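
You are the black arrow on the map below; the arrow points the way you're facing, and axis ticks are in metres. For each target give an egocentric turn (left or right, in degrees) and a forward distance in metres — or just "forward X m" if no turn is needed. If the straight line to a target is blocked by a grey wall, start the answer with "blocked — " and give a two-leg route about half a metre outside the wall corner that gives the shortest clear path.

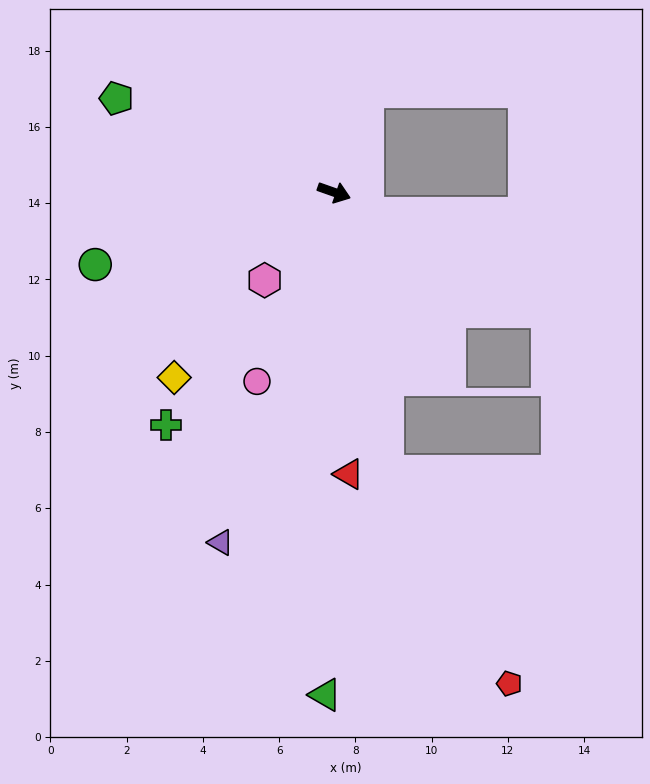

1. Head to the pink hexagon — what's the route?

turn right 109°, forward 2.9 m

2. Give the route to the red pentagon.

blocked — turn right 60°, forward 7.5 m, then turn left 19°, forward 6.4 m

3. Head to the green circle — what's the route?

turn right 144°, forward 6.5 m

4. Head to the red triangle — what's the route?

turn right 68°, forward 7.4 m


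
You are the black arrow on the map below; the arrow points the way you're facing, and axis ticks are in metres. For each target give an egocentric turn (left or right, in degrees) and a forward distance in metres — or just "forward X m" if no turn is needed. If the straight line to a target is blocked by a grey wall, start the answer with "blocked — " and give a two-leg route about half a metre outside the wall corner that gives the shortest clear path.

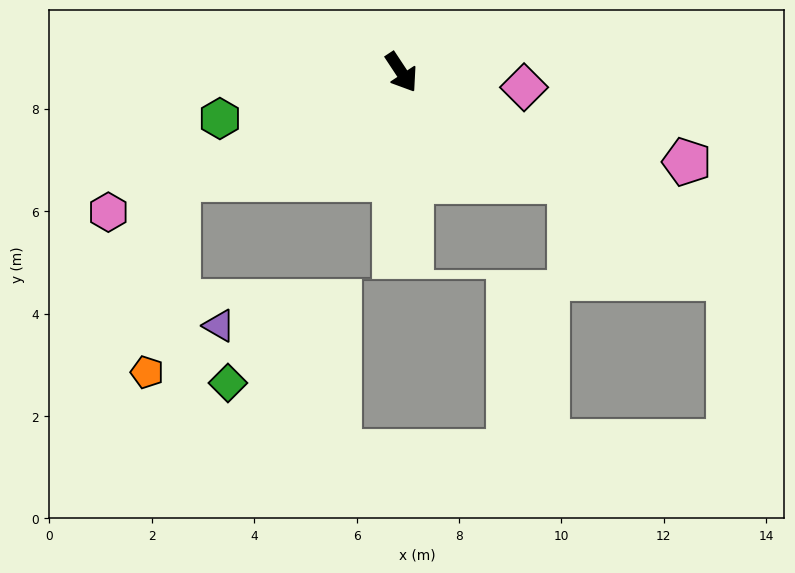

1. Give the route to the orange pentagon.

blocked — turn right 98°, forward 4.8 m, then turn left 55°, forward 3.8 m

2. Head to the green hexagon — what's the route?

turn right 109°, forward 3.7 m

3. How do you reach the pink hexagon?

turn right 98°, forward 6.3 m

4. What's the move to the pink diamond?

turn left 50°, forward 2.4 m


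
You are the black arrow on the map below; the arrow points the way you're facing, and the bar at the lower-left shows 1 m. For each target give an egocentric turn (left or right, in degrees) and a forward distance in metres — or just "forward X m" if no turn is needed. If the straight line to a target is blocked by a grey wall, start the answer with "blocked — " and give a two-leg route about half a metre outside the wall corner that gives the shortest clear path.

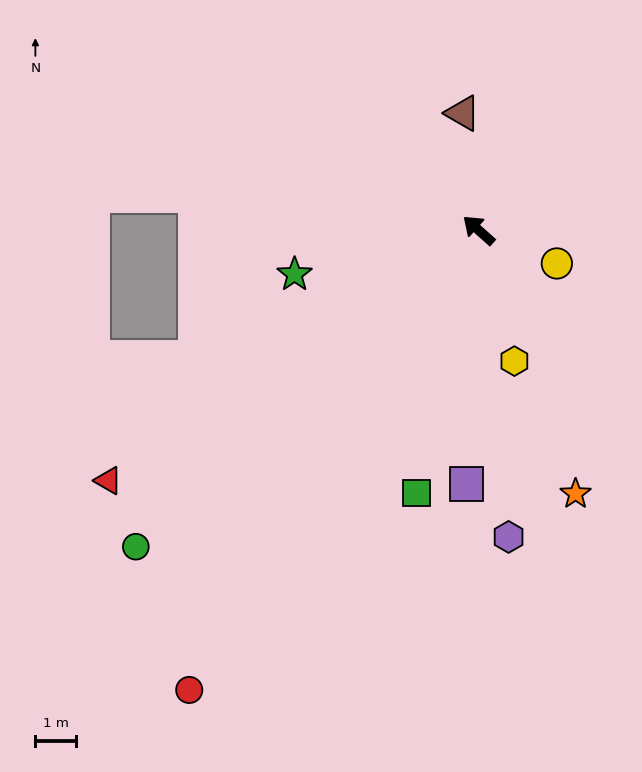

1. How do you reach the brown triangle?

turn right 41°, forward 2.9 m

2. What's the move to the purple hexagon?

turn left 137°, forward 7.5 m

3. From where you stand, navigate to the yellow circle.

turn right 161°, forward 2.1 m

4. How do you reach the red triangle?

turn left 76°, forward 10.9 m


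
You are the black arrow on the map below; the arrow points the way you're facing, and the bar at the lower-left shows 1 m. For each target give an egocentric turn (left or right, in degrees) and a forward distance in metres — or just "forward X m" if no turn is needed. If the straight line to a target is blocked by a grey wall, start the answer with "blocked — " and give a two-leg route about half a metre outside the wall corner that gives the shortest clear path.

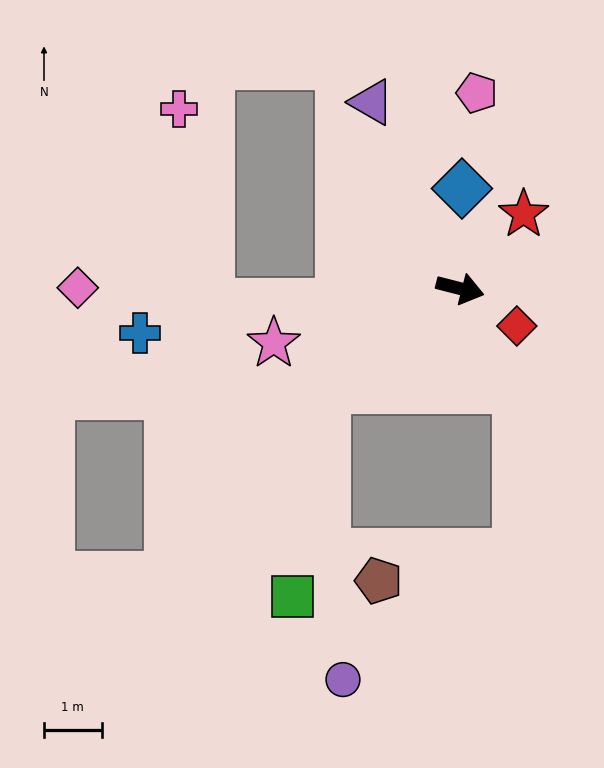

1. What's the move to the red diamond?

turn right 19°, forward 1.2 m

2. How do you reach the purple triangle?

turn left 130°, forward 3.6 m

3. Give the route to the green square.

blocked — turn right 129°, forward 2.9 m, then turn left 44°, forward 3.6 m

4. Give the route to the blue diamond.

turn left 103°, forward 1.7 m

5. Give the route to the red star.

turn left 64°, forward 1.7 m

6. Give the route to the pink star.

turn right 149°, forward 3.4 m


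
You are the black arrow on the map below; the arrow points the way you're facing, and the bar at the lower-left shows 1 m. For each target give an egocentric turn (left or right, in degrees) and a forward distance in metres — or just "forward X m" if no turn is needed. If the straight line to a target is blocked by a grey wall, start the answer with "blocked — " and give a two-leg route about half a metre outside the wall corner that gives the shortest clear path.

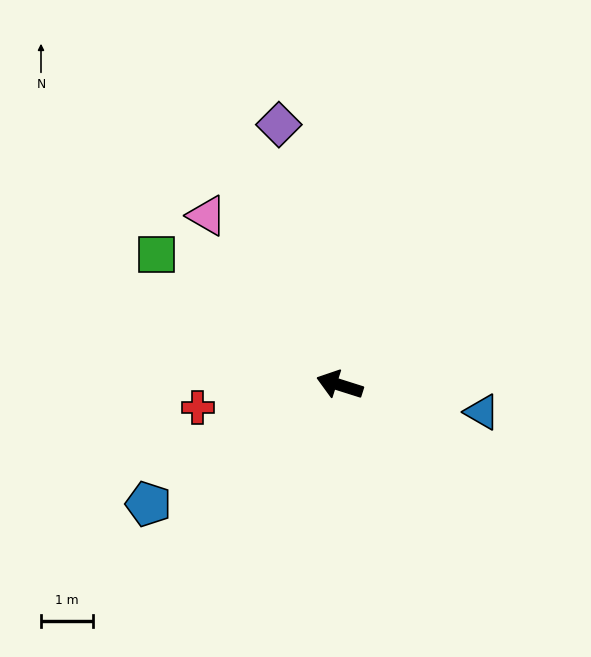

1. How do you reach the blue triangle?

turn right 173°, forward 2.8 m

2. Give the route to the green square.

turn right 18°, forward 4.3 m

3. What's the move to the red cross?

turn left 27°, forward 2.8 m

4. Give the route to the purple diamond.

turn right 59°, forward 5.1 m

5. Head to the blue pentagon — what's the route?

turn left 49°, forward 4.3 m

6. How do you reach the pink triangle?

turn right 34°, forward 4.1 m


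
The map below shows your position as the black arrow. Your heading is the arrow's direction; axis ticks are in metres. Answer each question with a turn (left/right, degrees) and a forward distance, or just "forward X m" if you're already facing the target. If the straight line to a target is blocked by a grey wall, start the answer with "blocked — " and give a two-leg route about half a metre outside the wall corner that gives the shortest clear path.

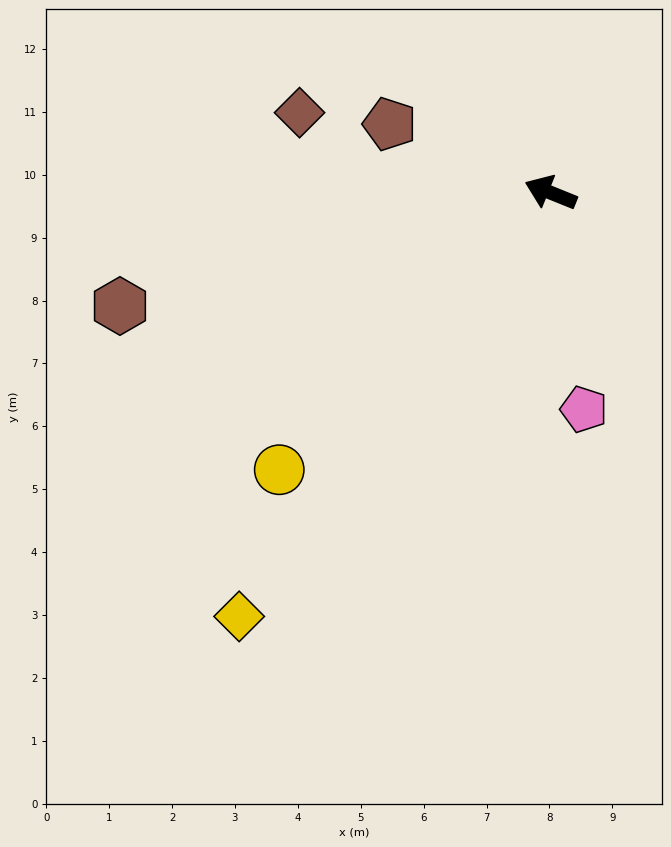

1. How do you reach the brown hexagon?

turn left 37°, forward 7.1 m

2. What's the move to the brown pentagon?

forward 2.8 m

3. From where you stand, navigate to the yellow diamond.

turn left 76°, forward 8.4 m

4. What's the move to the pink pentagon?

turn left 121°, forward 3.5 m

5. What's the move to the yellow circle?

turn left 68°, forward 6.2 m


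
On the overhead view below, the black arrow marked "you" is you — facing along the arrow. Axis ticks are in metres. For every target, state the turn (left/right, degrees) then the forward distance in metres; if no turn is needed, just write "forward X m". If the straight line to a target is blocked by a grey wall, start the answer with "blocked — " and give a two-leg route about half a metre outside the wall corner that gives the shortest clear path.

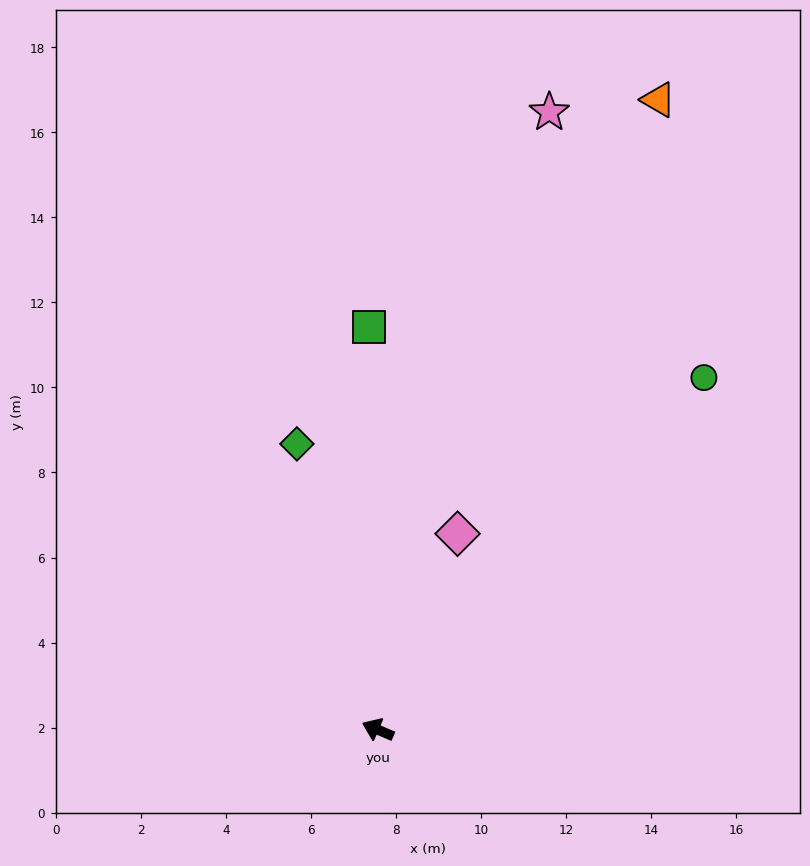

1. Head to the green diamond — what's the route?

turn right 51°, forward 7.0 m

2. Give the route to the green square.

turn right 66°, forward 9.5 m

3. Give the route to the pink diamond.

turn right 89°, forward 5.0 m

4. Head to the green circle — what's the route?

turn right 110°, forward 11.3 m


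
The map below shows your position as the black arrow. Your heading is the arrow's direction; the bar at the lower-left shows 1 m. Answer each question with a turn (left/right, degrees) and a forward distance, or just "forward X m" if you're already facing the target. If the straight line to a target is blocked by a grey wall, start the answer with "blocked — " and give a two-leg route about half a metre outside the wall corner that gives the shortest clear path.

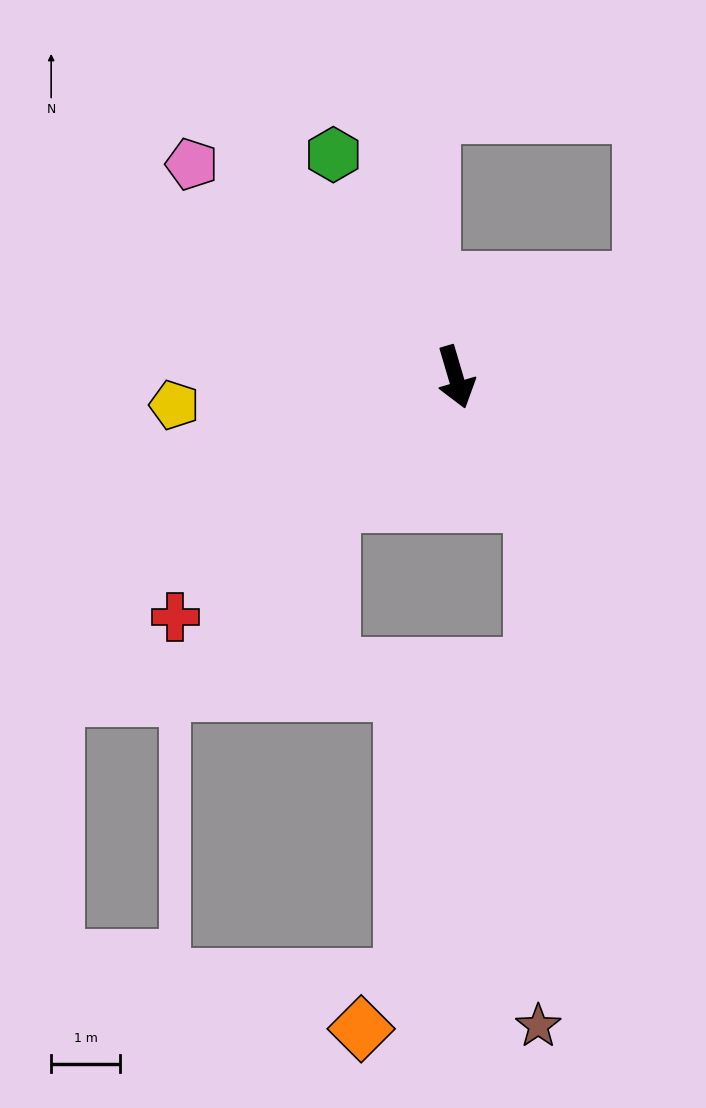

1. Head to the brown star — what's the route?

blocked — turn left 15°, forward 2.1 m, then turn right 31°, forward 7.6 m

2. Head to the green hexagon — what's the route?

turn right 168°, forward 3.7 m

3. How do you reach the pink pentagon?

turn right 145°, forward 4.9 m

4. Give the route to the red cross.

turn right 66°, forward 5.4 m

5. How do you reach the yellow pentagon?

turn right 101°, forward 4.1 m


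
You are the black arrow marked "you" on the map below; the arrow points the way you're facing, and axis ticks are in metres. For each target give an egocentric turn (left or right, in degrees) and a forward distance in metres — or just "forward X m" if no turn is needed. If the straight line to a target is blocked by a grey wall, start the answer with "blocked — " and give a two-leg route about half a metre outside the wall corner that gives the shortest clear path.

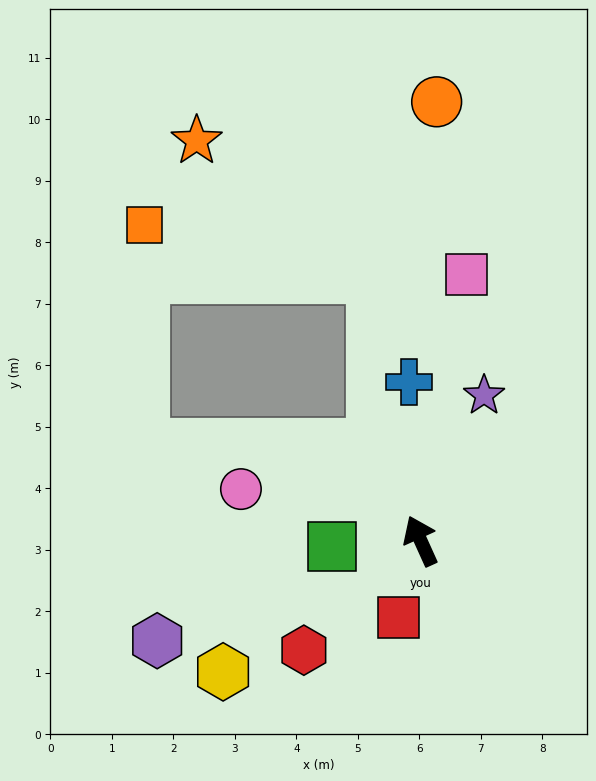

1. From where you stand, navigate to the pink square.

turn right 34°, forward 4.4 m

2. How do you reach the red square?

turn left 139°, forward 1.3 m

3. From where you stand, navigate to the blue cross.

turn right 20°, forward 2.6 m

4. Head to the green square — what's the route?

turn left 69°, forward 1.4 m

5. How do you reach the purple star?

turn right 48°, forward 2.6 m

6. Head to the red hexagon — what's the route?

turn left 109°, forward 2.6 m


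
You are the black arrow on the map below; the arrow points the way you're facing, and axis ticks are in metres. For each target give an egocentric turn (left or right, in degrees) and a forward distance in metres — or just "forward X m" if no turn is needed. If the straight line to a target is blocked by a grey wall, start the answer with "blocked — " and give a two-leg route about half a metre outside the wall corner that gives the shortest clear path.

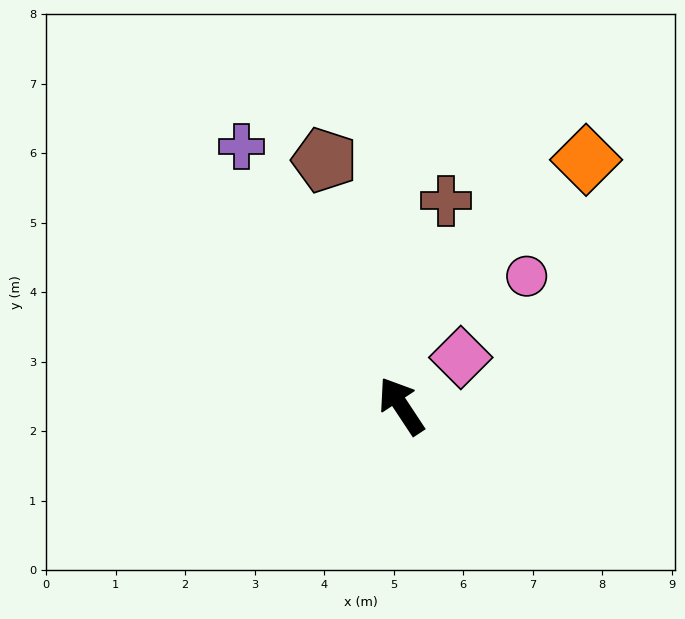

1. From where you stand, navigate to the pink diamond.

turn right 84°, forward 1.1 m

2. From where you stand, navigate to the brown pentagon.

turn right 16°, forward 3.7 m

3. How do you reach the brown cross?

turn right 46°, forward 3.0 m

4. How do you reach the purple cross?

forward 4.4 m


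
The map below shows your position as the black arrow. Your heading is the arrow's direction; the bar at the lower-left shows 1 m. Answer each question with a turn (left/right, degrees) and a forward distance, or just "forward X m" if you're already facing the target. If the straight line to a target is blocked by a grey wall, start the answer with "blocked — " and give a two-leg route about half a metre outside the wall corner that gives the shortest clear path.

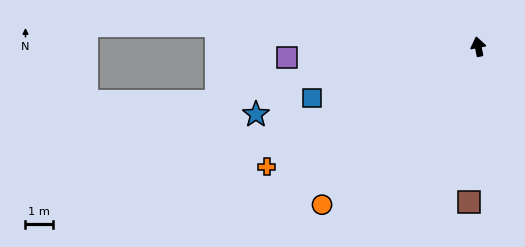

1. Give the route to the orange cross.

turn left 108°, forward 8.9 m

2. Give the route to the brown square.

turn left 165°, forward 5.7 m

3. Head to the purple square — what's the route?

turn left 82°, forward 7.0 m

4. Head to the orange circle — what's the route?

turn left 124°, forward 8.2 m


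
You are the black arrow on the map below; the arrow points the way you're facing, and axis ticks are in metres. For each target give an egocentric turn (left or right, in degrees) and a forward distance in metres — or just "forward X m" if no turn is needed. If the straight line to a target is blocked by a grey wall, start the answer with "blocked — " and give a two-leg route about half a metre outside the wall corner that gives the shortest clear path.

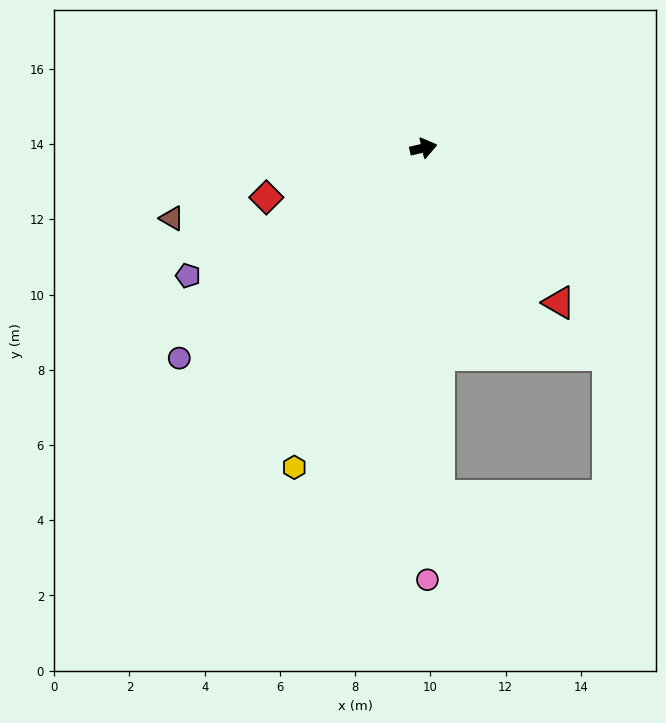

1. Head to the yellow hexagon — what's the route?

turn right 125°, forward 9.2 m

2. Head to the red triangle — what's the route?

turn right 62°, forward 5.5 m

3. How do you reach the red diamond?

turn right 176°, forward 4.4 m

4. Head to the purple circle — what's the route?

turn right 152°, forward 8.6 m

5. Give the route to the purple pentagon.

turn right 165°, forward 7.1 m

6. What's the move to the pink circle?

turn right 103°, forward 11.5 m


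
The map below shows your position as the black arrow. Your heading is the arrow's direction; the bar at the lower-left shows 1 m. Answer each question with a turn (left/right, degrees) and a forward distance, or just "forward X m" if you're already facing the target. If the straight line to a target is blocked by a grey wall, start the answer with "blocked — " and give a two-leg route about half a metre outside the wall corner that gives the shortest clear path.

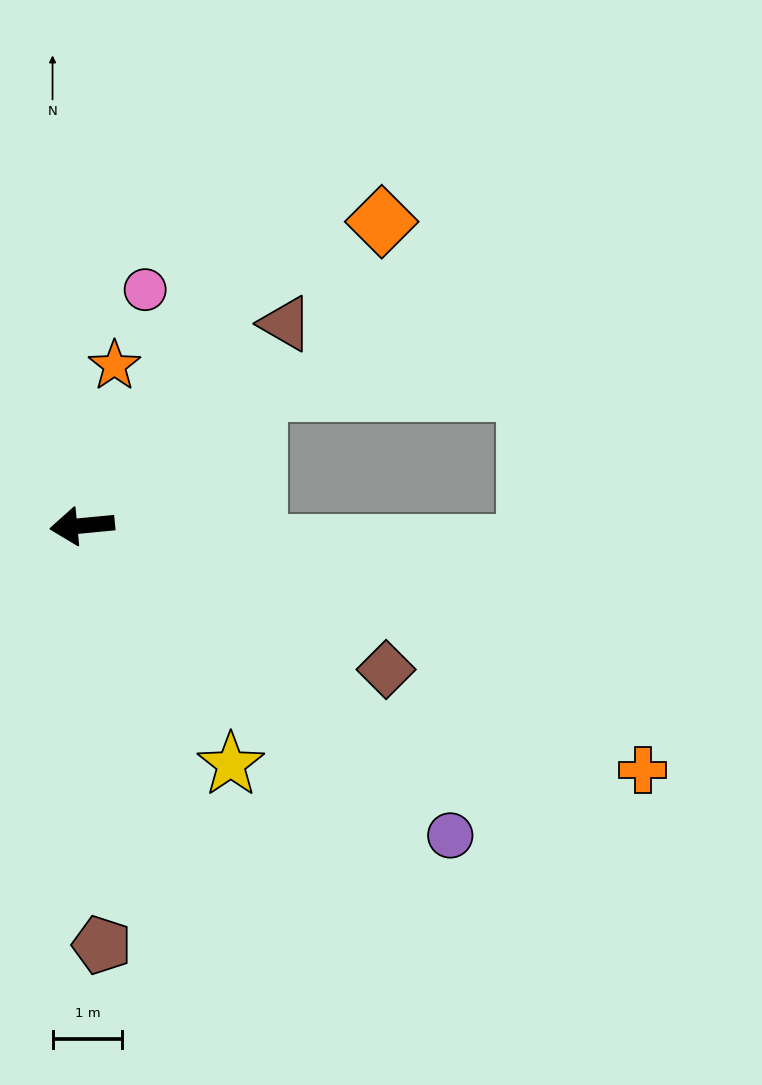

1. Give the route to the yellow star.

turn left 116°, forward 4.0 m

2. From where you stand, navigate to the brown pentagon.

turn left 87°, forward 6.0 m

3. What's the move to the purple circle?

turn left 134°, forward 6.9 m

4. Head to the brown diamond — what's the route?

turn left 149°, forward 4.8 m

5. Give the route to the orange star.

turn right 107°, forward 2.3 m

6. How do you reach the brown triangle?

turn right 141°, forward 4.1 m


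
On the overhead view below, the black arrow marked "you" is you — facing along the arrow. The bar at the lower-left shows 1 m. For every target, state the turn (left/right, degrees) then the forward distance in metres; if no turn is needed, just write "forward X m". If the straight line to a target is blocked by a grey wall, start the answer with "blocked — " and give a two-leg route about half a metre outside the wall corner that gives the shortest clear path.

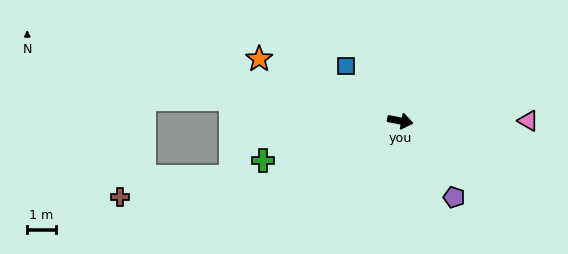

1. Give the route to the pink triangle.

turn left 11°, forward 4.5 m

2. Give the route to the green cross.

turn right 153°, forward 5.0 m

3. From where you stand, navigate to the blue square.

turn left 145°, forward 2.7 m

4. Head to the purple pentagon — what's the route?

turn right 44°, forward 3.3 m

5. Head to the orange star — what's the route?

turn left 167°, forward 5.4 m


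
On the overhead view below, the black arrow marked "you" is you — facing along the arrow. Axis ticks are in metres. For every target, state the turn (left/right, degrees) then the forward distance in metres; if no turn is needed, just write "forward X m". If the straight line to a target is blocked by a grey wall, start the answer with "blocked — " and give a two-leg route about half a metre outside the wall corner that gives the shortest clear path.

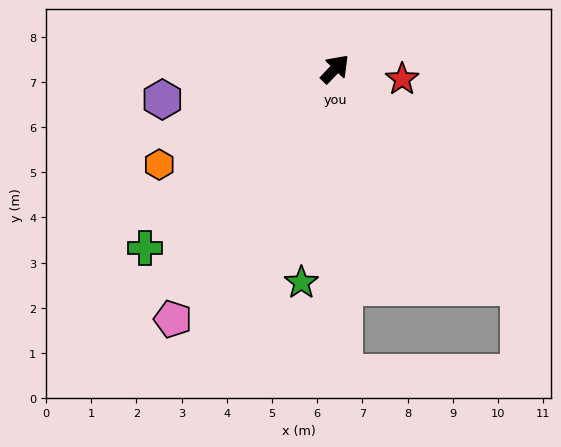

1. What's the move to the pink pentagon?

turn right 169°, forward 6.6 m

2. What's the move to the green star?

turn right 145°, forward 4.8 m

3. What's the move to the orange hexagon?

turn left 162°, forward 4.4 m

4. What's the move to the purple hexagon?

turn left 144°, forward 3.9 m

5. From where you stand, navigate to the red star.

turn right 55°, forward 1.5 m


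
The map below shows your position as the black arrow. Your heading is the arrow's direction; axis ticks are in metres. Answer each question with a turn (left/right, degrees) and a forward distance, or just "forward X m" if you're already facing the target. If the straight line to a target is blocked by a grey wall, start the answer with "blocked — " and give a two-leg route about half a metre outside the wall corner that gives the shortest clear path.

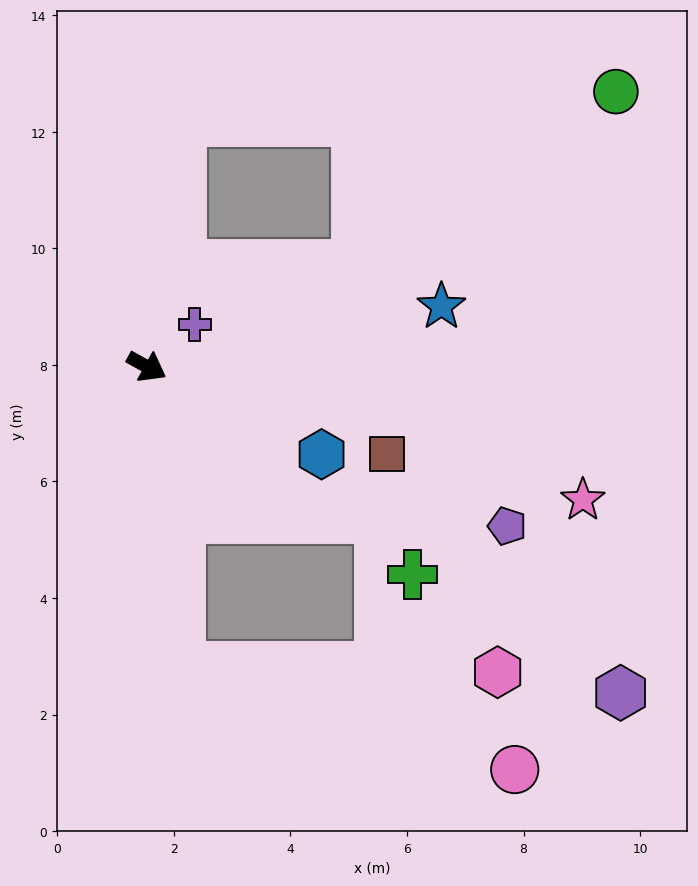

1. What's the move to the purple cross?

turn left 70°, forward 1.1 m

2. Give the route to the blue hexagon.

turn left 2°, forward 3.4 m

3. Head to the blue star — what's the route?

turn left 40°, forward 5.2 m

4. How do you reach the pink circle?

blocked — turn right 55°, forward 5.2 m, then turn left 67°, forward 6.0 m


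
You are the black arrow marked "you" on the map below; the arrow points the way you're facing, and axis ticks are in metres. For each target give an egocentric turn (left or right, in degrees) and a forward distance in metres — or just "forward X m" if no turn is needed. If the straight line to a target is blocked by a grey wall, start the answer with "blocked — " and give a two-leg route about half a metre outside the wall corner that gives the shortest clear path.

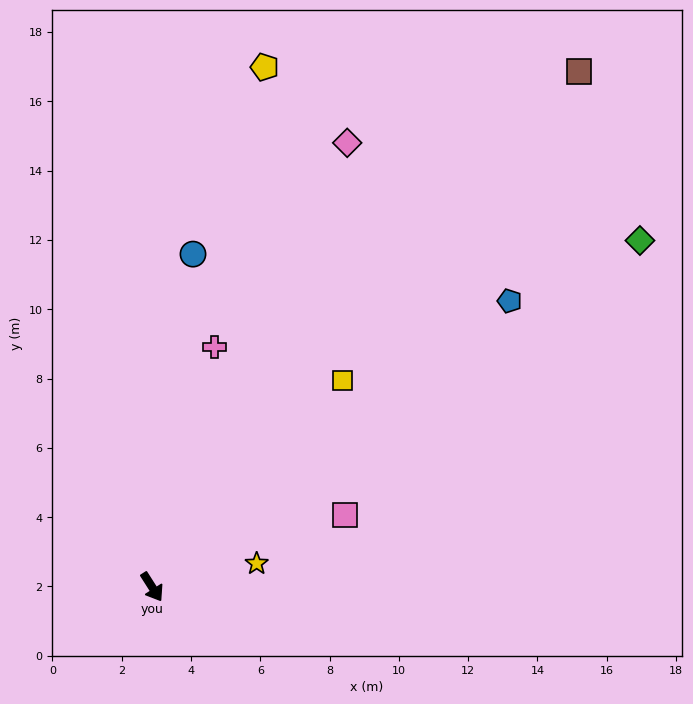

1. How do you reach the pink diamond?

turn left 124°, forward 14.0 m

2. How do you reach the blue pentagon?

turn left 96°, forward 13.2 m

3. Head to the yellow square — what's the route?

turn left 105°, forward 8.1 m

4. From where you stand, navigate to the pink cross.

turn left 133°, forward 7.2 m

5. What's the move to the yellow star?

turn left 70°, forward 3.1 m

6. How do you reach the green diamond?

turn left 93°, forward 17.3 m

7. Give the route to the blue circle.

turn left 141°, forward 9.7 m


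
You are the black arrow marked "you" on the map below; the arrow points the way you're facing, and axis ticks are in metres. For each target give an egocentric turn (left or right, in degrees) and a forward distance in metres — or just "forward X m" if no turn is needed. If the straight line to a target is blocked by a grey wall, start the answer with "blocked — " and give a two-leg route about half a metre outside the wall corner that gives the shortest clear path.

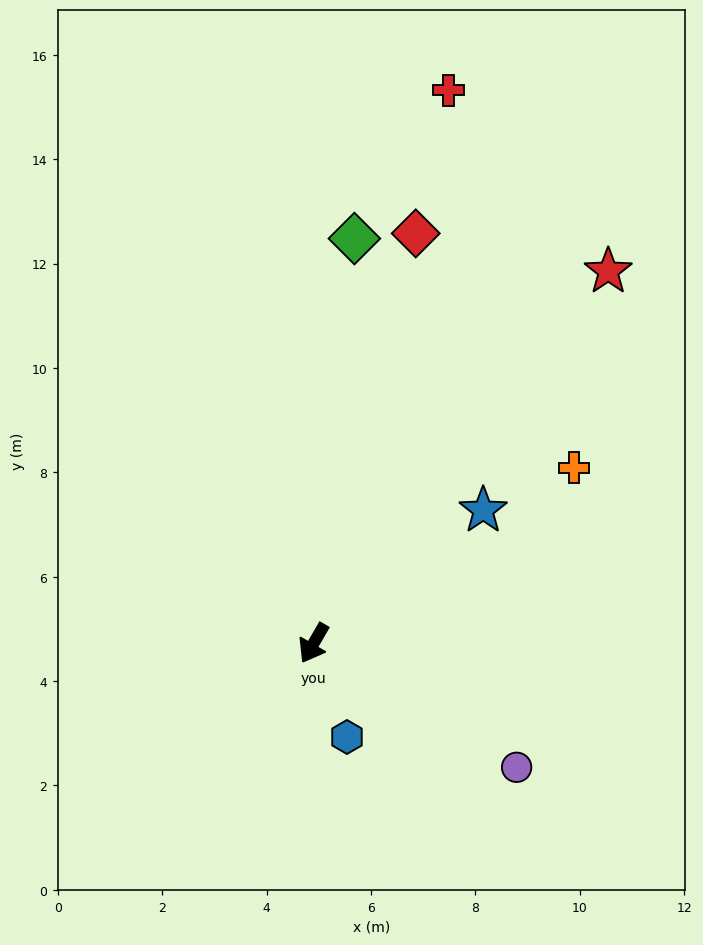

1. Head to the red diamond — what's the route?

turn right 164°, forward 8.1 m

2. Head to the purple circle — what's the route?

turn left 89°, forward 4.6 m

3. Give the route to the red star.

turn left 172°, forward 9.1 m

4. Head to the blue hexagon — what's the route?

turn left 50°, forward 1.9 m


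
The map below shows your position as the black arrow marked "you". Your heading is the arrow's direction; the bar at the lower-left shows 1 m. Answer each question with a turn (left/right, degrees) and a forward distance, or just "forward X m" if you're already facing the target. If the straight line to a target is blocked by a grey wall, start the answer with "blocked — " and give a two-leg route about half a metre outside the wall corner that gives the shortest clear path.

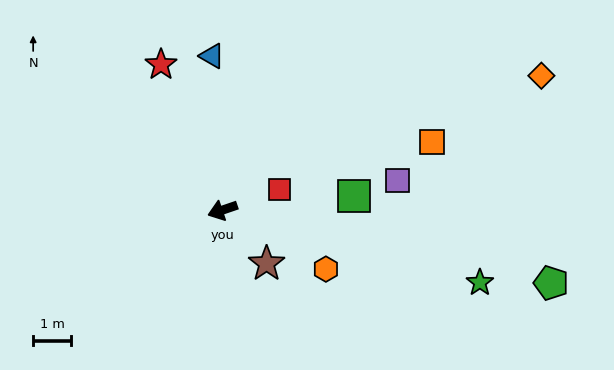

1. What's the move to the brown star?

turn left 111°, forward 1.8 m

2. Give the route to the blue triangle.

turn right 105°, forward 4.1 m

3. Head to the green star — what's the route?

turn left 145°, forward 7.0 m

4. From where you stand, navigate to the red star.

turn right 86°, forward 4.1 m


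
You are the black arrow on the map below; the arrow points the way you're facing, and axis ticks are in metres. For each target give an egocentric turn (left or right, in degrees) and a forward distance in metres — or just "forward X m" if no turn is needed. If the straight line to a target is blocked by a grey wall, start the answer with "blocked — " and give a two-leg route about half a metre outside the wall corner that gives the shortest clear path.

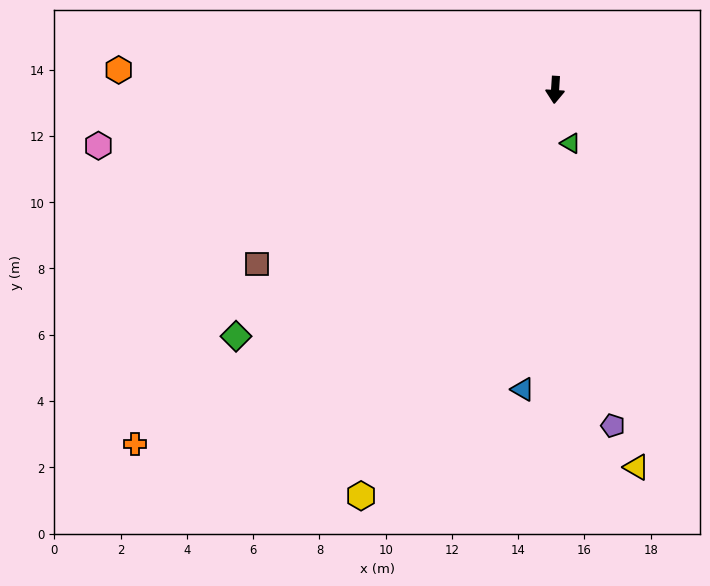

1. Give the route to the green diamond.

turn right 49°, forward 12.2 m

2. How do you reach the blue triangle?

turn right 3°, forward 9.1 m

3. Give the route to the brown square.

turn right 56°, forward 10.4 m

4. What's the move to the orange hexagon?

turn right 89°, forward 13.2 m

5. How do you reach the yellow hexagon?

turn right 22°, forward 13.6 m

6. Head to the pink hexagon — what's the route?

turn right 79°, forward 13.9 m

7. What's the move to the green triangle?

turn left 20°, forward 1.7 m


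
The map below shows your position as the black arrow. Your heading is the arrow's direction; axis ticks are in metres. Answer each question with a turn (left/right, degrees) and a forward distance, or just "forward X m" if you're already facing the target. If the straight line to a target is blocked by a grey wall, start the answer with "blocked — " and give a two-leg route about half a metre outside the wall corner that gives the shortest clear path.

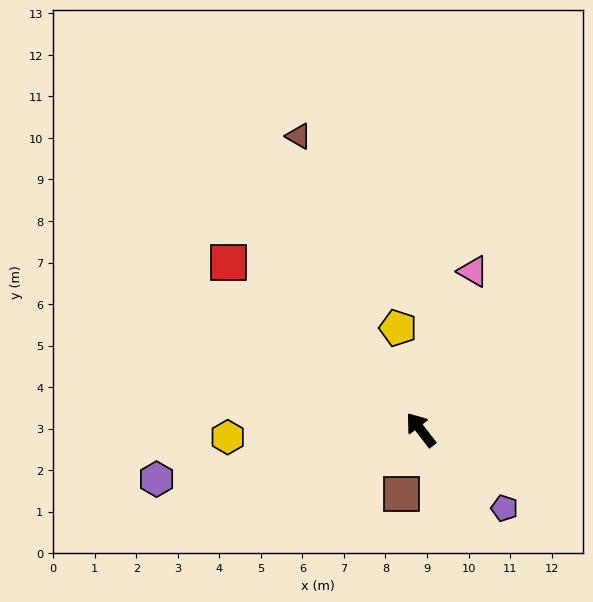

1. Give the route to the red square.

turn left 11°, forward 6.1 m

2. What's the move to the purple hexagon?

turn left 63°, forward 6.5 m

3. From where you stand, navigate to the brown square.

turn left 126°, forward 1.6 m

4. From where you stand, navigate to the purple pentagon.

turn right 171°, forward 2.8 m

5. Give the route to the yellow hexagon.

turn left 54°, forward 4.7 m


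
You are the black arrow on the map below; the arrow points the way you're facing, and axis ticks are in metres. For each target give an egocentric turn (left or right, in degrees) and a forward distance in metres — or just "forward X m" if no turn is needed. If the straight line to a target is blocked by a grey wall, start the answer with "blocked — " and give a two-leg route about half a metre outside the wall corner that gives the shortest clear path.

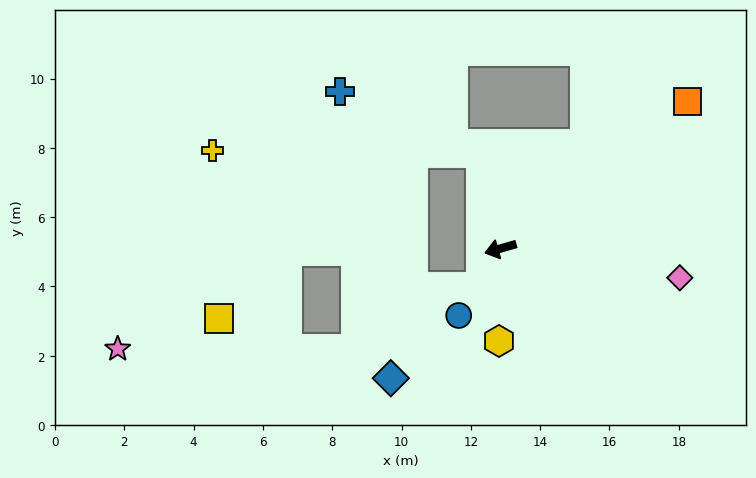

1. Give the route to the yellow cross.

blocked — turn right 94°, forward 2.8 m, then turn left 77°, forward 7.7 m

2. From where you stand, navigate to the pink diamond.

turn left 155°, forward 5.2 m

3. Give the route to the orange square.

turn right 158°, forward 6.9 m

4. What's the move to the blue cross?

blocked — turn right 94°, forward 2.8 m, then turn left 54°, forward 4.4 m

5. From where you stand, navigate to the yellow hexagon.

turn left 73°, forward 2.7 m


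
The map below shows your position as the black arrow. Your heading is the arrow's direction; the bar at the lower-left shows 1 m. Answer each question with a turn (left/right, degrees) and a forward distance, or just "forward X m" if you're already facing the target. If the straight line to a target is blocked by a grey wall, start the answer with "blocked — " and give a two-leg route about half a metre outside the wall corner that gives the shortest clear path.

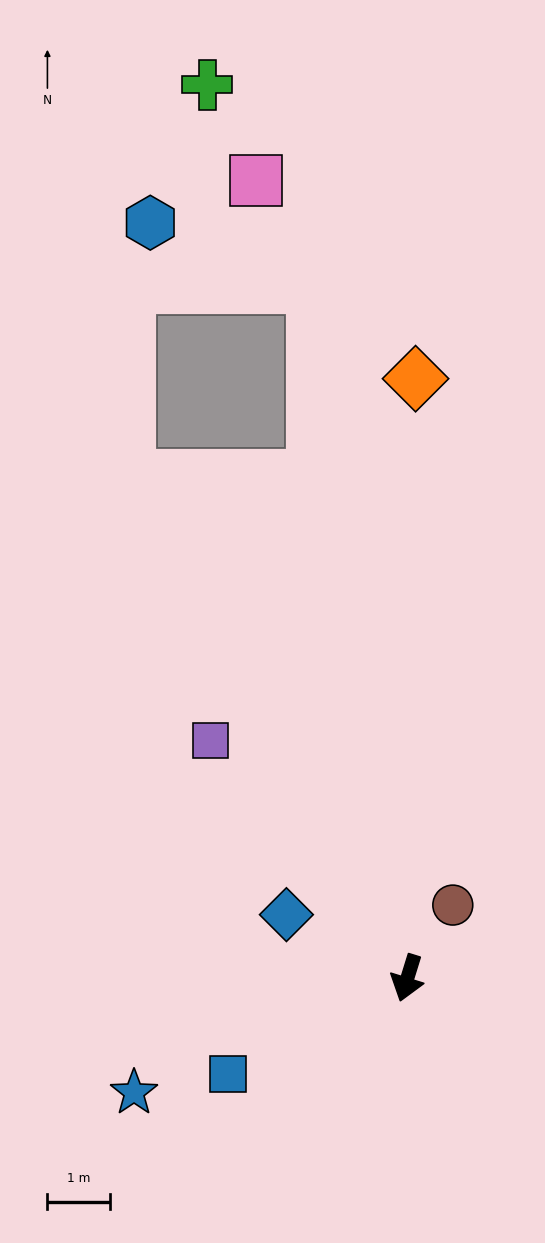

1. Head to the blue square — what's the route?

turn right 45°, forward 3.2 m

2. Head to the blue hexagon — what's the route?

blocked — turn right 155°, forward 11.1 m, then turn left 61°, forward 2.8 m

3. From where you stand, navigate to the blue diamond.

turn right 100°, forward 2.2 m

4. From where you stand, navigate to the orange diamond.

turn right 164°, forward 9.5 m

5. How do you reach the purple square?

turn right 123°, forward 4.9 m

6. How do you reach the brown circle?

turn left 165°, forward 1.4 m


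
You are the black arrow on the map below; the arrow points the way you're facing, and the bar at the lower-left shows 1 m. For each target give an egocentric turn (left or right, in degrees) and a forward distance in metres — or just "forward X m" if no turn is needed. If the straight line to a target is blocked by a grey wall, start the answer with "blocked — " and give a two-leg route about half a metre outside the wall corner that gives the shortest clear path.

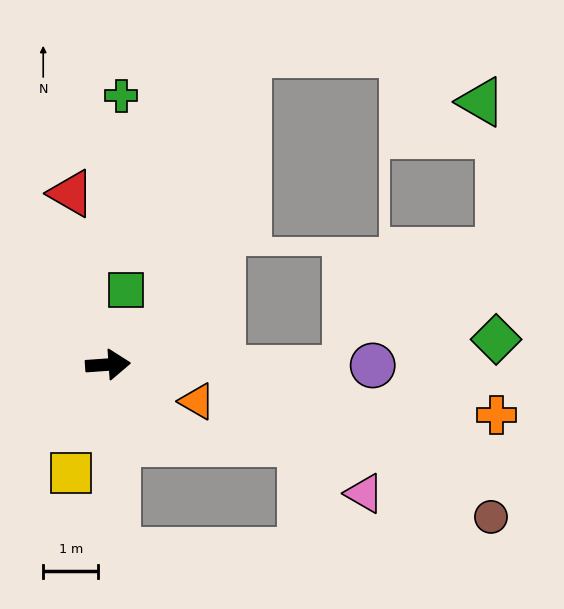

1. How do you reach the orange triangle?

turn right 26°, forward 1.7 m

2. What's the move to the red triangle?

turn left 98°, forward 3.2 m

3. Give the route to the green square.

turn left 72°, forward 1.4 m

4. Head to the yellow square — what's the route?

turn right 113°, forward 2.1 m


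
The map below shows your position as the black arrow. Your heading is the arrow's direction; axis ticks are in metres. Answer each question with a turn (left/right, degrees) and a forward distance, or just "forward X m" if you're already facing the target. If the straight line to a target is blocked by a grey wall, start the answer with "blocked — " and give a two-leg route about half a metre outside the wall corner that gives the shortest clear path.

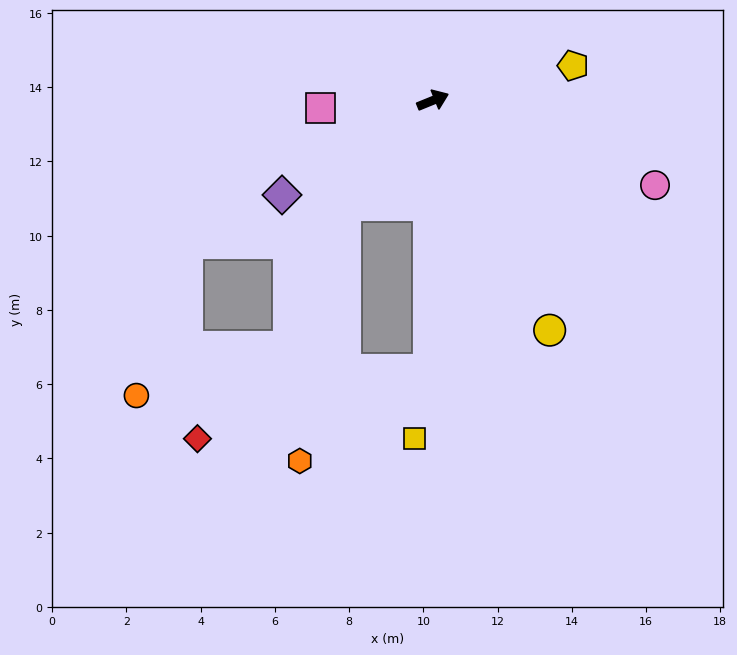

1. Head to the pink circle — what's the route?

turn right 43°, forward 6.4 m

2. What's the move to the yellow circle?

turn right 85°, forward 6.9 m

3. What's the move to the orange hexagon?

blocked — turn right 152°, forward 3.7 m, then turn left 30°, forward 7.0 m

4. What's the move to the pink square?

turn left 162°, forward 3.0 m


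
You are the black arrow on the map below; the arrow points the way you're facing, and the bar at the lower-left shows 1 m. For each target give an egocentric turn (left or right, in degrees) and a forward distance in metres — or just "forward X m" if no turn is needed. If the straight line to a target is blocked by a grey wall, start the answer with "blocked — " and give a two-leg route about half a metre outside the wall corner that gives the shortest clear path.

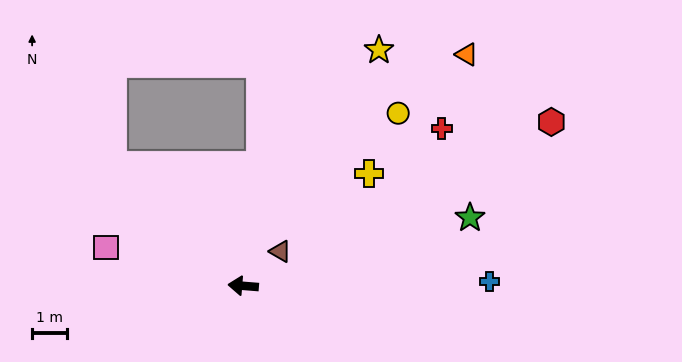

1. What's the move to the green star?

turn right 159°, forward 6.8 m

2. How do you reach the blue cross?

turn right 174°, forward 7.0 m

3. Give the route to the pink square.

turn right 11°, forward 4.1 m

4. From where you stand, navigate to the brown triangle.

turn right 133°, forward 1.5 m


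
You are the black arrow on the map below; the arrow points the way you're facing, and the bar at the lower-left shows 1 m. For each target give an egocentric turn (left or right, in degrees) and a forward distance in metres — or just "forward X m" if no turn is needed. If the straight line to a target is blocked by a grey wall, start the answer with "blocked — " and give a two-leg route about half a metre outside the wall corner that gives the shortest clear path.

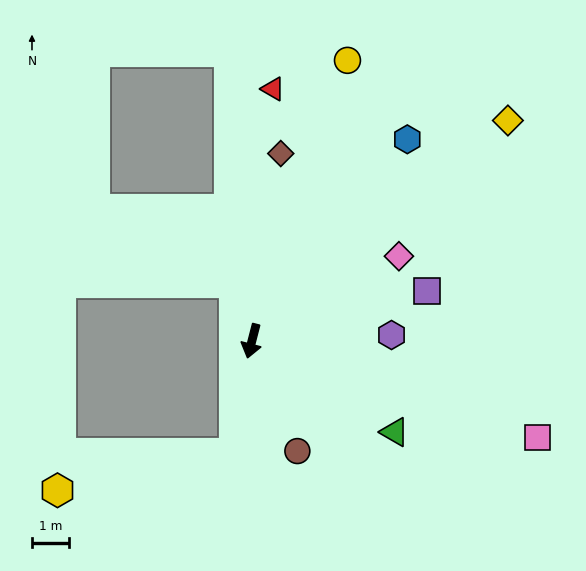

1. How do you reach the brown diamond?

turn right 174°, forward 5.1 m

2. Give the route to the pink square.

turn left 86°, forward 8.1 m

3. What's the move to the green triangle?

turn left 72°, forward 4.6 m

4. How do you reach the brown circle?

turn left 37°, forward 3.2 m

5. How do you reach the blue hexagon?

turn left 157°, forward 6.9 m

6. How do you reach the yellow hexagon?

blocked — turn left 6°, forward 3.1 m, then turn right 70°, forward 4.9 m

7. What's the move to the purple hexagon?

turn left 107°, forward 3.8 m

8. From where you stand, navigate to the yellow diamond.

turn left 145°, forward 9.1 m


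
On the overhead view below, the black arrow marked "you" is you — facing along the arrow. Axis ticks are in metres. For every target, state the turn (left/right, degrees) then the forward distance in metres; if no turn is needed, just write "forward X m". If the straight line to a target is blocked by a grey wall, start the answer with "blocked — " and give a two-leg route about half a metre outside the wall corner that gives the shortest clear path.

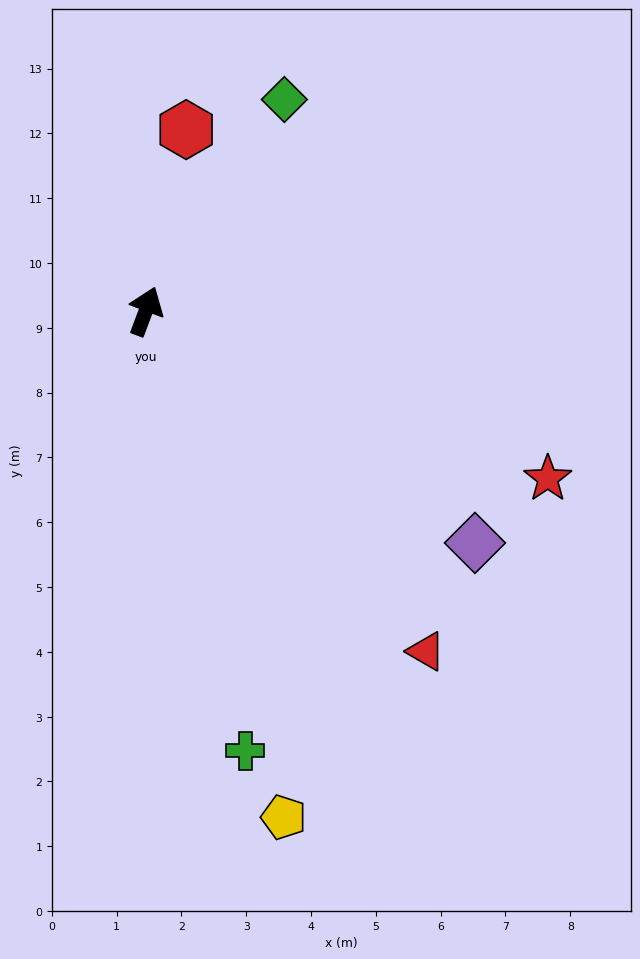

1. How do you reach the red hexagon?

turn left 8°, forward 2.9 m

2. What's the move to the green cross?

turn right 147°, forward 7.0 m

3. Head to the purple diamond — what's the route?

turn right 105°, forward 6.2 m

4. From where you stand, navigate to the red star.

turn right 92°, forward 6.7 m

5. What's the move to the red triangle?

turn right 120°, forward 6.8 m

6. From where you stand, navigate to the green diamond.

turn right 13°, forward 3.9 m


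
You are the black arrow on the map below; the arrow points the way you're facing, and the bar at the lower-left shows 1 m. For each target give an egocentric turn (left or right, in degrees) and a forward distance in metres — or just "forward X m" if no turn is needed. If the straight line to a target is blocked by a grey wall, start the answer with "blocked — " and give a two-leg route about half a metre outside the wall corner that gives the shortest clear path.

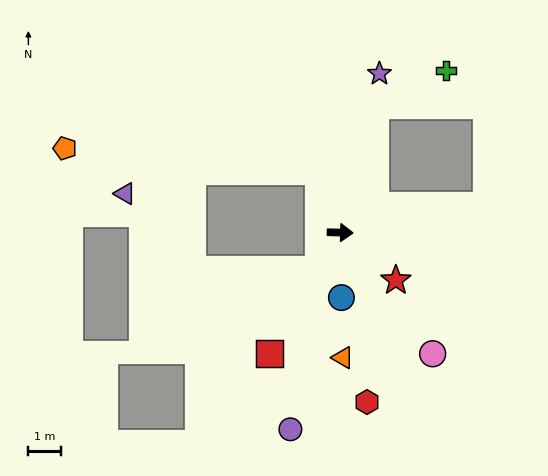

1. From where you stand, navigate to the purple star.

turn left 78°, forward 5.0 m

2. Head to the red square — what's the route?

turn right 119°, forward 4.3 m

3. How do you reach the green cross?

blocked — turn left 76°, forward 4.1 m, then turn right 48°, forward 2.4 m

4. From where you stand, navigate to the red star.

turn right 39°, forward 2.3 m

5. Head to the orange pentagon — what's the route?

blocked — turn left 111°, forward 2.0 m, then turn left 65°, forward 7.8 m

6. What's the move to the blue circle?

turn right 87°, forward 2.0 m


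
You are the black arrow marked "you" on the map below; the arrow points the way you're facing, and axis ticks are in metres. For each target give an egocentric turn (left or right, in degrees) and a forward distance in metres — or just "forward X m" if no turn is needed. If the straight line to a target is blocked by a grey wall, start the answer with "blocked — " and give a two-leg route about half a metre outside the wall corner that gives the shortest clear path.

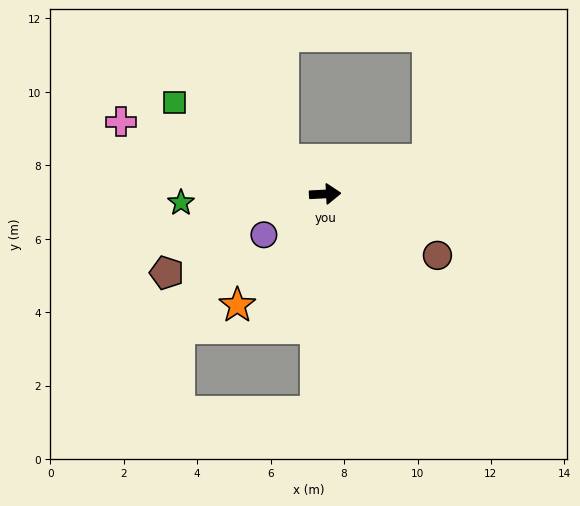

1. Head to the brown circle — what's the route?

turn right 32°, forward 3.5 m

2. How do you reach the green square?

turn left 146°, forward 4.8 m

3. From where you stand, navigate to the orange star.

turn right 131°, forward 3.9 m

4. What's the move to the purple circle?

turn right 149°, forward 2.0 m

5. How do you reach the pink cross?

turn left 158°, forward 5.9 m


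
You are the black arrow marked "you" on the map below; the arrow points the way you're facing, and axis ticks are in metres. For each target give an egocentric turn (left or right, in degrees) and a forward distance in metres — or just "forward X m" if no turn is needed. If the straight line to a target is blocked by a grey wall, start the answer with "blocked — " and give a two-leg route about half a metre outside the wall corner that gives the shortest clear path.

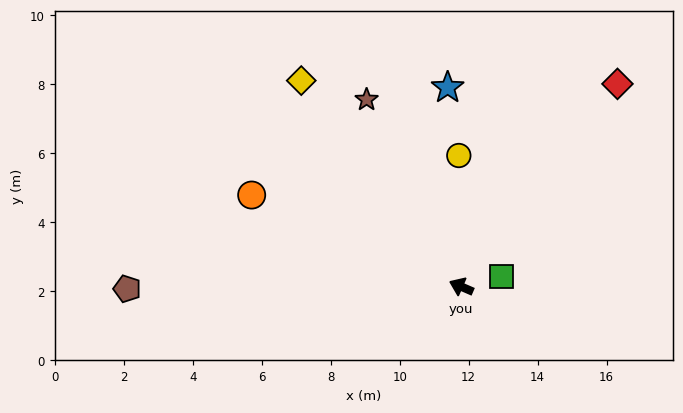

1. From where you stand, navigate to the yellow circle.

turn right 65°, forward 3.8 m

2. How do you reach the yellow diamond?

turn right 29°, forward 7.6 m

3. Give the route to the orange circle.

forward 6.6 m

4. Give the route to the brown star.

turn right 40°, forward 6.1 m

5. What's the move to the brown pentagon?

turn left 24°, forward 9.7 m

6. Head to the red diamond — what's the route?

turn right 104°, forward 7.4 m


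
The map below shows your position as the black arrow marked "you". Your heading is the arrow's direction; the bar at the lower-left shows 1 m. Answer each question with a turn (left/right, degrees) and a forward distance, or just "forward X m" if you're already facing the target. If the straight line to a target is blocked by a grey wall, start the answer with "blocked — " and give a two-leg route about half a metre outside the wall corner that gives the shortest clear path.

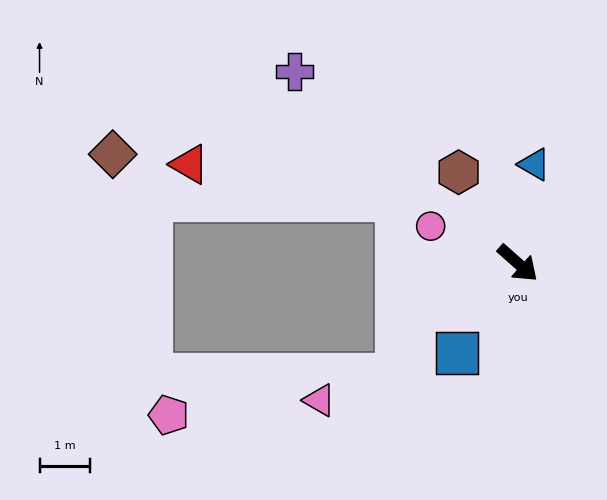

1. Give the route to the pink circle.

turn right 161°, forward 1.9 m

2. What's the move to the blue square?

turn right 83°, forward 2.1 m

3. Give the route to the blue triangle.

turn left 122°, forward 2.0 m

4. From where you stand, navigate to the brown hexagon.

turn left 165°, forward 2.1 m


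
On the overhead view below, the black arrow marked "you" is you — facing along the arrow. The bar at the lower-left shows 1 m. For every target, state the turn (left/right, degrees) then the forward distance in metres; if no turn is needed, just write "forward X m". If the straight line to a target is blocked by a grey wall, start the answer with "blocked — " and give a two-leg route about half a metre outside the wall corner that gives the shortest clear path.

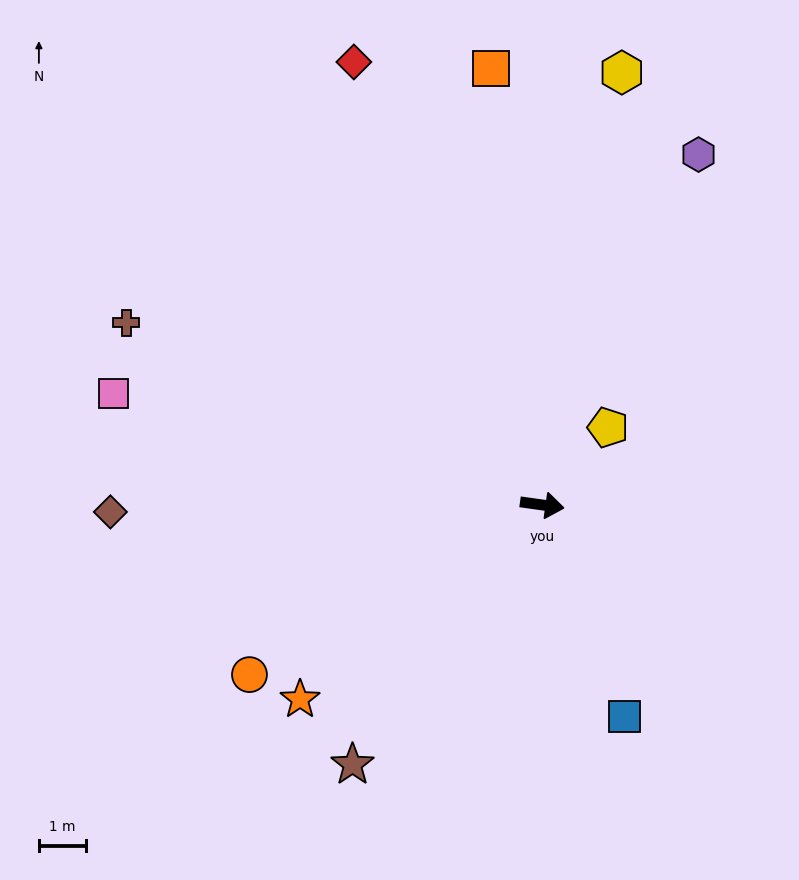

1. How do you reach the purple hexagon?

turn left 74°, forward 8.2 m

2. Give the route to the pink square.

turn left 173°, forward 9.5 m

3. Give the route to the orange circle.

turn right 142°, forward 7.2 m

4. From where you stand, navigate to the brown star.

turn right 118°, forward 6.9 m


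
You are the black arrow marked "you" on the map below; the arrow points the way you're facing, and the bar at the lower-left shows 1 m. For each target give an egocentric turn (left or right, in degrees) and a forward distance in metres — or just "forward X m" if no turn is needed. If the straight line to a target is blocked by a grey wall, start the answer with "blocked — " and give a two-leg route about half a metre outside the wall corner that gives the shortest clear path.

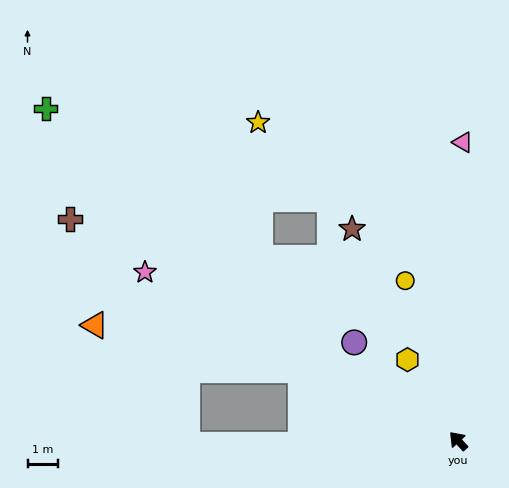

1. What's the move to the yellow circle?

turn right 25°, forward 5.4 m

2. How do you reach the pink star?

turn left 19°, forward 11.5 m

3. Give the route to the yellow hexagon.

turn right 11°, forward 3.1 m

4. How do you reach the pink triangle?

turn right 44°, forward 9.6 m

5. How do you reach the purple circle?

turn left 4°, forward 4.6 m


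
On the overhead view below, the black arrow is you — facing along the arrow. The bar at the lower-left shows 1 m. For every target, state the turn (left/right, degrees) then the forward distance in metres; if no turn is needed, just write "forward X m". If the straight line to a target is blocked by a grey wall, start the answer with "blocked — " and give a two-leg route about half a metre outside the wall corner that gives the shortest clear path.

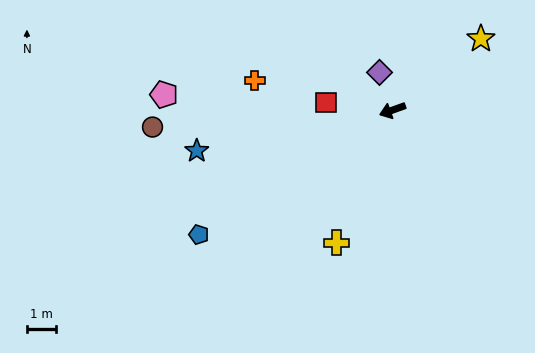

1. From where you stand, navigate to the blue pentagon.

turn left 13°, forward 8.0 m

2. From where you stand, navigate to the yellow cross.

turn left 47°, forward 5.0 m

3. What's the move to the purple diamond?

turn right 91°, forward 1.4 m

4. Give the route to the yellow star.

turn right 161°, forward 3.9 m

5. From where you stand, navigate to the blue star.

turn right 8°, forward 6.9 m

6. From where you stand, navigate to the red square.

turn right 26°, forward 2.3 m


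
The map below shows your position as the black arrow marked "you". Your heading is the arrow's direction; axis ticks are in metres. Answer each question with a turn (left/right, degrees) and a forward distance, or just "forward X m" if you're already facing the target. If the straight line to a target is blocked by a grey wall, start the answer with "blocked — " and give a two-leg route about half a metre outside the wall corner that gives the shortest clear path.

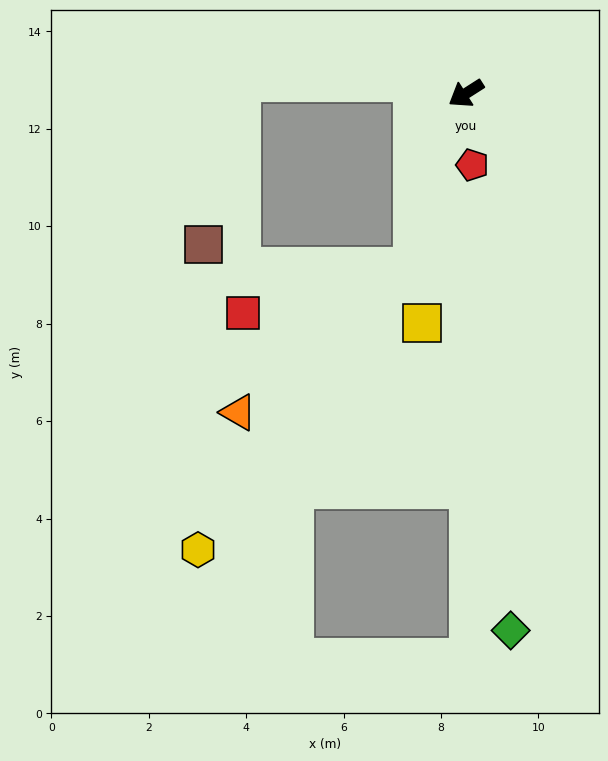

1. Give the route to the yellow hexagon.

blocked — turn left 41°, forward 3.7 m, then turn right 21°, forward 7.3 m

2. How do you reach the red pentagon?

turn left 63°, forward 1.5 m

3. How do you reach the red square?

blocked — turn left 41°, forward 3.7 m, then turn right 59°, forward 3.6 m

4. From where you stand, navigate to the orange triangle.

blocked — turn left 41°, forward 3.7 m, then turn right 34°, forward 4.7 m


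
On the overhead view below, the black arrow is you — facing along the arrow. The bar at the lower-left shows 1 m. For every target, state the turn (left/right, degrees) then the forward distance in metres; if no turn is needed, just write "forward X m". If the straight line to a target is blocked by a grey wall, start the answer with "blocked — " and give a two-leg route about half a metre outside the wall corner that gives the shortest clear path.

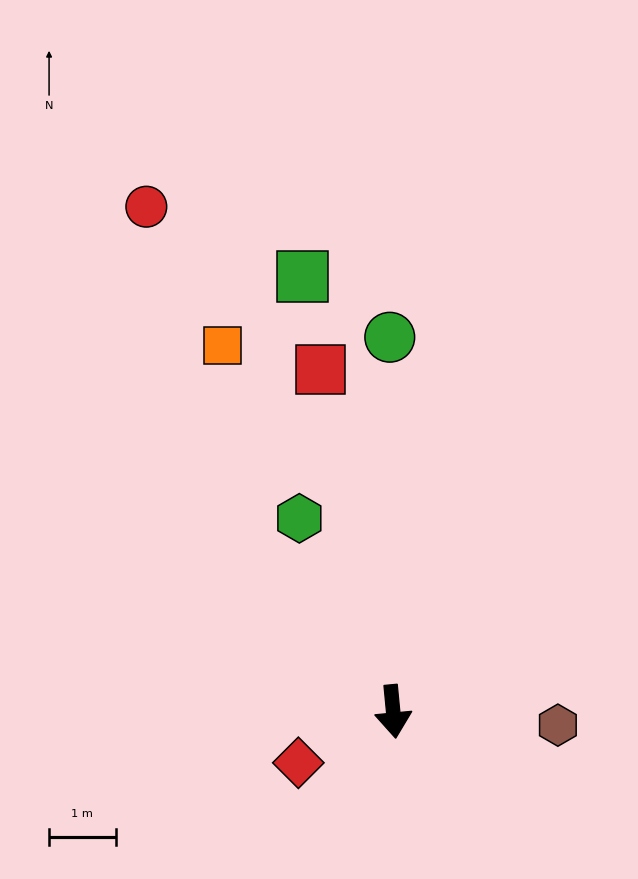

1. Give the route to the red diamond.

turn right 67°, forward 1.6 m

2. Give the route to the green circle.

turn left 175°, forward 5.6 m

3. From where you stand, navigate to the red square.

turn right 173°, forward 5.3 m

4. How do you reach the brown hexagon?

turn left 80°, forward 2.5 m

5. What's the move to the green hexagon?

turn right 160°, forward 3.2 m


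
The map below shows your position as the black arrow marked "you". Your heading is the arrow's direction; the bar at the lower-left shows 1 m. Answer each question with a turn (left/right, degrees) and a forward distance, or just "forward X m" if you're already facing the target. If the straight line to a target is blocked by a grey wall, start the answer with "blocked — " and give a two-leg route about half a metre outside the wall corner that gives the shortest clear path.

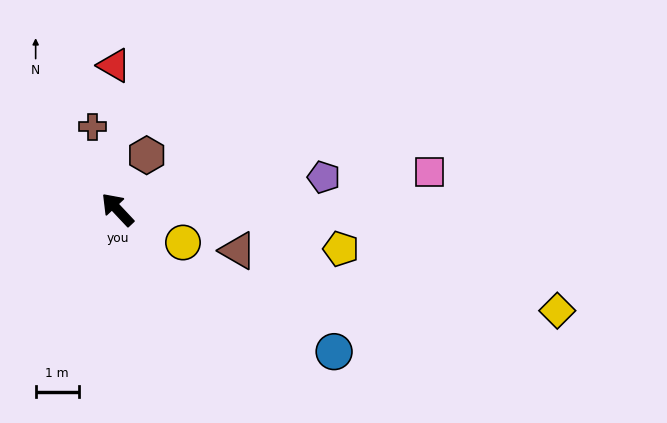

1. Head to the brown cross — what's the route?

turn right 27°, forward 2.0 m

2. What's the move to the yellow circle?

turn right 160°, forward 1.7 m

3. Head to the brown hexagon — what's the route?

turn right 71°, forward 1.4 m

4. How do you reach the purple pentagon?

turn right 124°, forward 4.9 m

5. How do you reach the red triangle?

turn right 42°, forward 3.3 m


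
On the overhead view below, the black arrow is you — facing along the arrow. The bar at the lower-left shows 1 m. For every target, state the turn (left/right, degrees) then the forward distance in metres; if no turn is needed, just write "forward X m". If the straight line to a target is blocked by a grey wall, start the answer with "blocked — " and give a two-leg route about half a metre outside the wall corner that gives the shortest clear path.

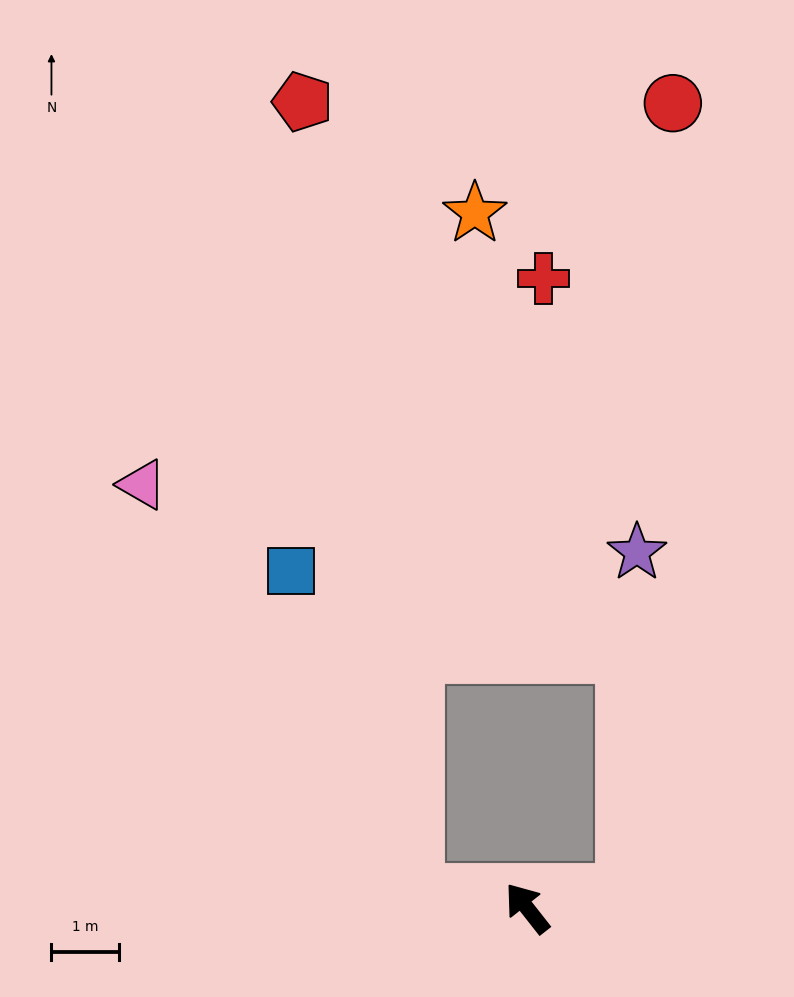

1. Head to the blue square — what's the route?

blocked — turn left 44°, forward 1.7 m, then turn right 61°, forward 5.1 m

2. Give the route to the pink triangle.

blocked — turn left 44°, forward 1.7 m, then turn right 48°, forward 7.3 m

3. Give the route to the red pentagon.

blocked — turn left 44°, forward 1.7 m, then turn right 74°, forward 11.8 m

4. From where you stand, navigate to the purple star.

blocked — turn right 119°, forward 1.5 m, then turn left 79°, forward 5.0 m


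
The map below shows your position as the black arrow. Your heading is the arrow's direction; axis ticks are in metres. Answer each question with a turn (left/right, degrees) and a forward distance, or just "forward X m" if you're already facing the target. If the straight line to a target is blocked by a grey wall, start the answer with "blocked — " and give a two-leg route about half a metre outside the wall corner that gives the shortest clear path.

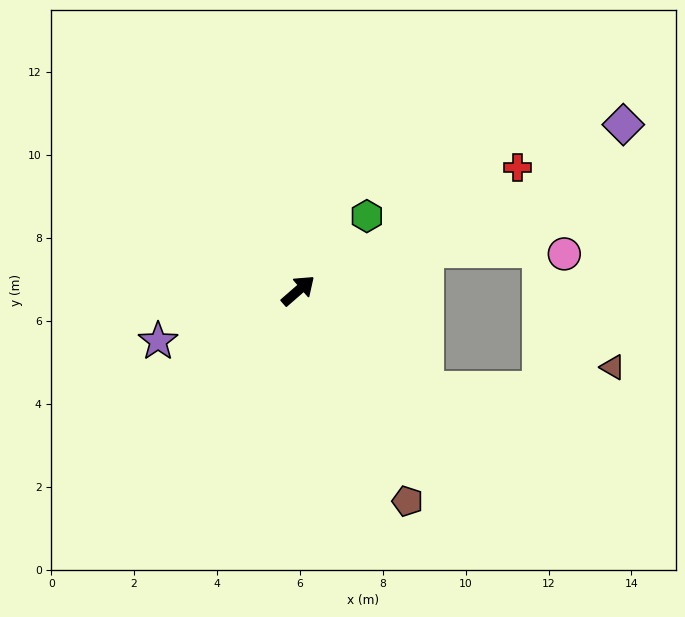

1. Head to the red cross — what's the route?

turn right 12°, forward 6.1 m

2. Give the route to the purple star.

turn left 159°, forward 3.6 m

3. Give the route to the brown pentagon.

turn right 104°, forward 5.7 m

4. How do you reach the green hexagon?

turn left 6°, forward 2.4 m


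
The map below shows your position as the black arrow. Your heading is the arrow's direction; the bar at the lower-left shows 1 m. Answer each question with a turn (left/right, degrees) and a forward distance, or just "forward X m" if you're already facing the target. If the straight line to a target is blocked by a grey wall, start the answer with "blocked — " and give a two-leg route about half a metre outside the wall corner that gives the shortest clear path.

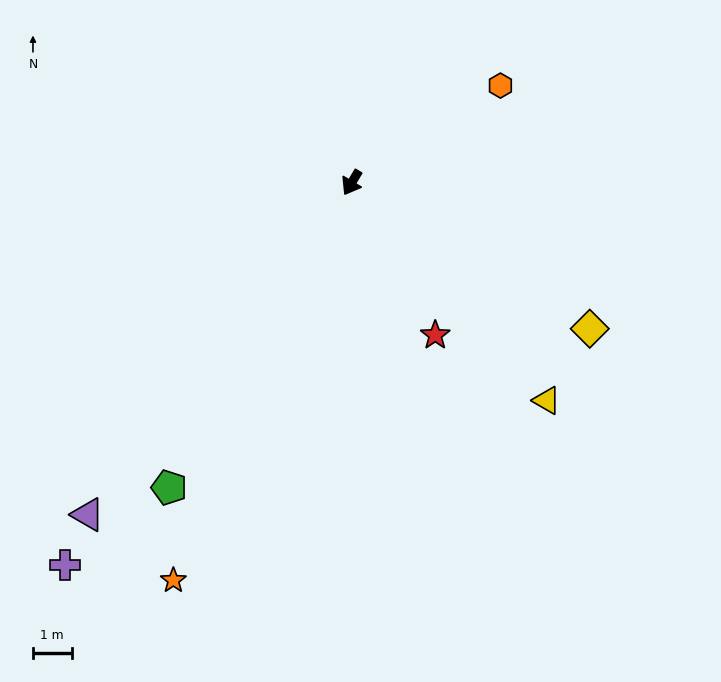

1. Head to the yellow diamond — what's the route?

turn left 89°, forward 7.2 m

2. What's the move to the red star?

turn left 59°, forward 4.5 m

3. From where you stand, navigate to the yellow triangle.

turn left 73°, forward 7.6 m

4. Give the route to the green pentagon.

forward 9.2 m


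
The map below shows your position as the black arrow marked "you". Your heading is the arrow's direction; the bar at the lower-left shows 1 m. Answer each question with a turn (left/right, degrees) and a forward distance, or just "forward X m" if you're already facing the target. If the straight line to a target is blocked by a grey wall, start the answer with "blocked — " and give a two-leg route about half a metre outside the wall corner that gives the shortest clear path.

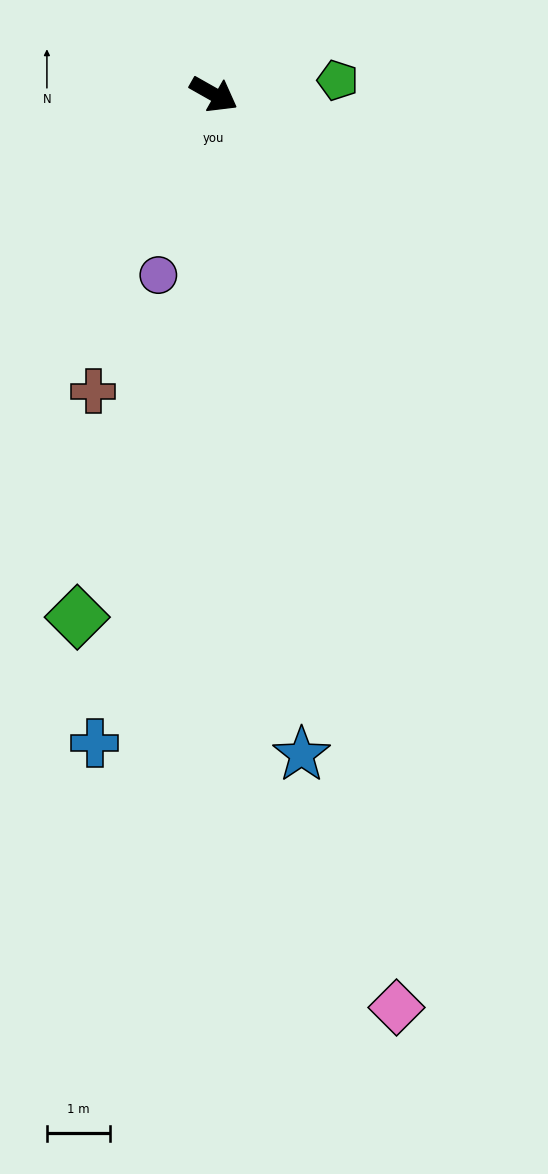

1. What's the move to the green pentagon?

turn left 36°, forward 2.0 m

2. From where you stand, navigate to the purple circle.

turn right 78°, forward 3.0 m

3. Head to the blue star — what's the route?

turn right 53°, forward 10.6 m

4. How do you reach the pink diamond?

turn right 49°, forward 14.8 m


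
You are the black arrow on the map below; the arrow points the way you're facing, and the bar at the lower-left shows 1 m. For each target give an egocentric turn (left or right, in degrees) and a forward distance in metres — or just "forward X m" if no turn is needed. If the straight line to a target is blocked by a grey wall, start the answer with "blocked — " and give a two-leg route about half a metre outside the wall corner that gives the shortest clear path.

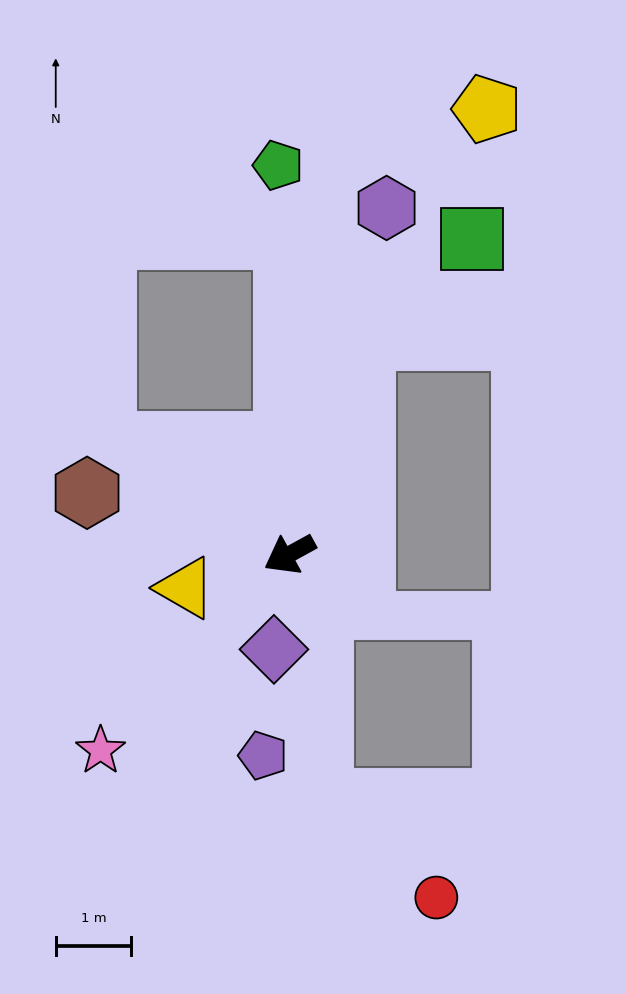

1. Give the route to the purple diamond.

turn left 52°, forward 1.3 m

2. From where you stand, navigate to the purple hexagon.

turn right 134°, forward 4.8 m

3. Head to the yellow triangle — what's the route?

turn right 11°, forward 1.5 m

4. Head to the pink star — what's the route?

turn left 17°, forward 3.6 m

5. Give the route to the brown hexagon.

turn right 46°, forward 2.8 m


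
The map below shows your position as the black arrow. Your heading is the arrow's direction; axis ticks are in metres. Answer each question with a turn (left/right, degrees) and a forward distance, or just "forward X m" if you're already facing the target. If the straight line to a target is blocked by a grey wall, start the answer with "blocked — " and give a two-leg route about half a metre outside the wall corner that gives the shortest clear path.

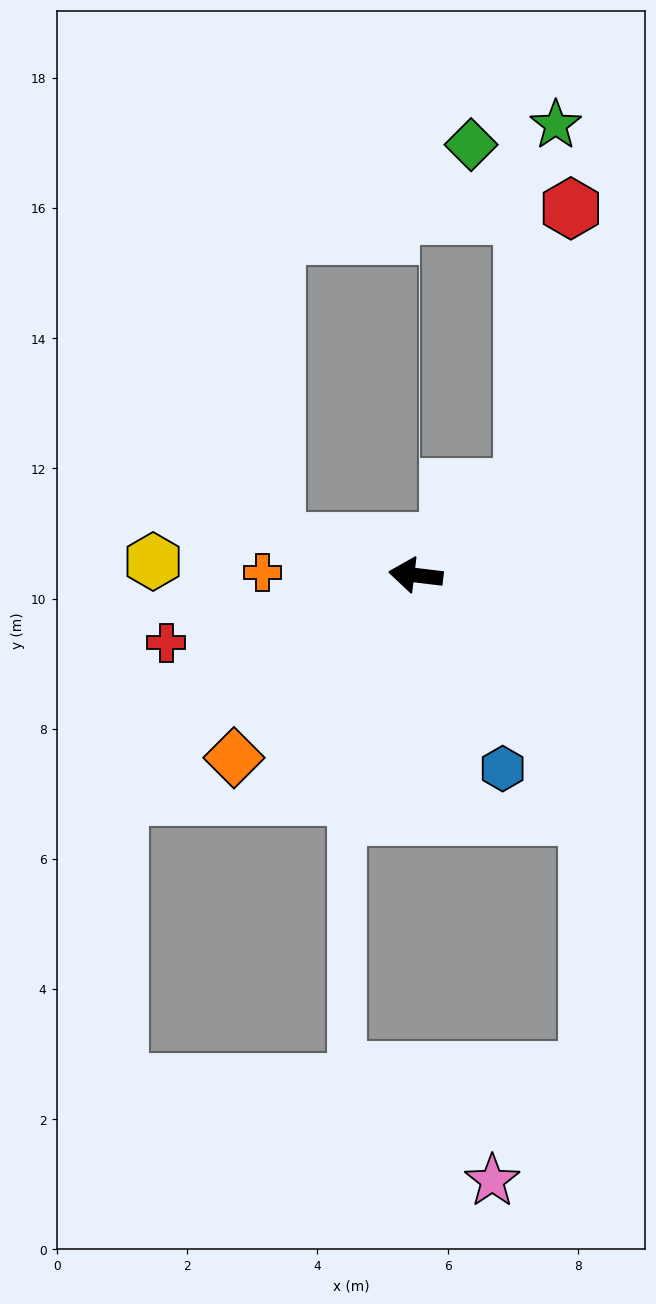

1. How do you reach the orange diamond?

turn left 52°, forward 4.0 m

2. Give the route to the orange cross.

turn left 6°, forward 2.4 m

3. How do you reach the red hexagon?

blocked — turn right 133°, forward 2.1 m, then turn left 40°, forward 4.3 m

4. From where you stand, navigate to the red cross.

turn left 22°, forward 4.0 m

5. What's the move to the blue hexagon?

turn left 121°, forward 3.3 m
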